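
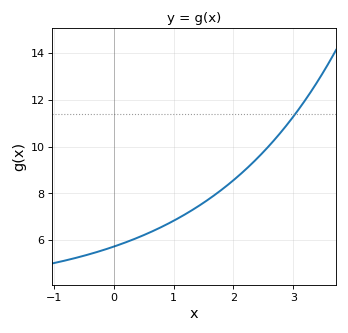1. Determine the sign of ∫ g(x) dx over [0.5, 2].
positive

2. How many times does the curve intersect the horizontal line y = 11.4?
1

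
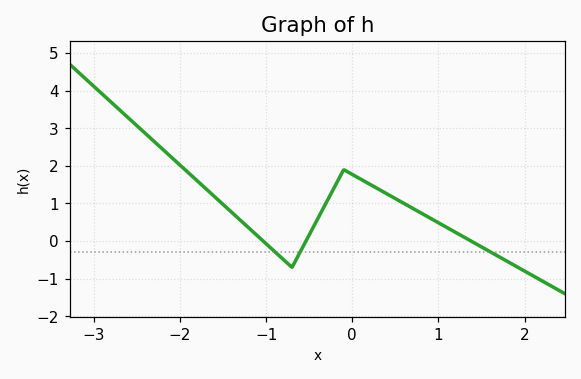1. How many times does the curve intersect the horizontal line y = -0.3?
3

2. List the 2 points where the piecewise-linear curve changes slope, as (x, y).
(-0.7, -0.7); (-0.1, 1.9)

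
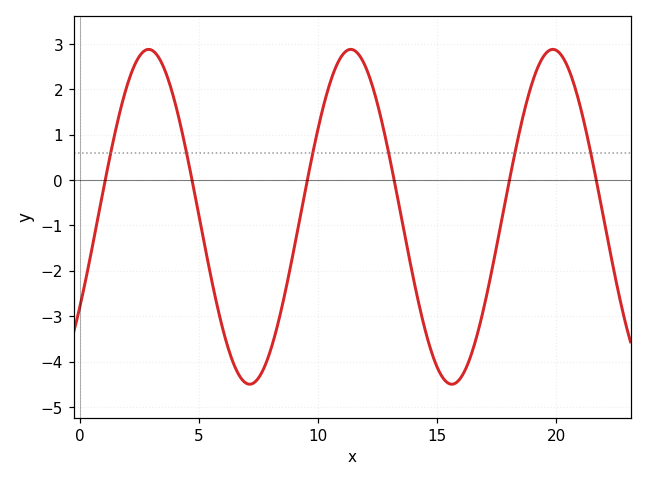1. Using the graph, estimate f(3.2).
2.8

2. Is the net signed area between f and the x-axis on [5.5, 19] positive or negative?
negative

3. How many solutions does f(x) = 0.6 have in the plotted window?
6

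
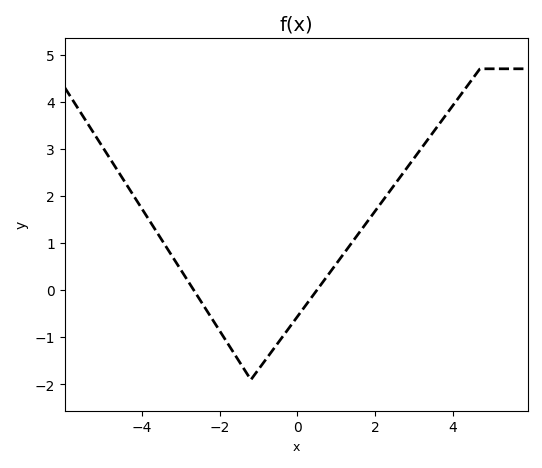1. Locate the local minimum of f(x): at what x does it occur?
-1.2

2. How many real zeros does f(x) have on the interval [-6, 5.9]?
2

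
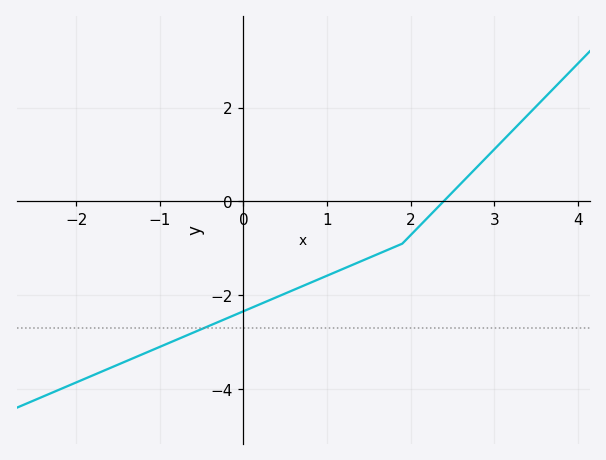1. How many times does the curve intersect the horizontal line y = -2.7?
1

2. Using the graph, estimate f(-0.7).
-2.8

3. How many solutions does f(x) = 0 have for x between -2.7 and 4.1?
1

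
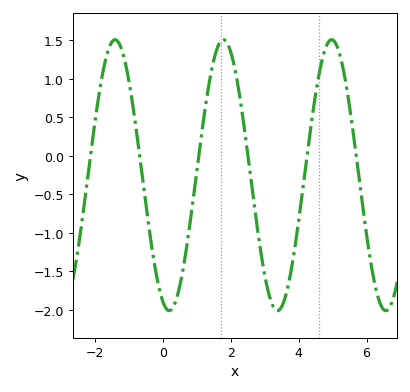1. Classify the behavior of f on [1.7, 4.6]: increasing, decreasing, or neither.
neither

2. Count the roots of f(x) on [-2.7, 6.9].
6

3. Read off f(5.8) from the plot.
-0.355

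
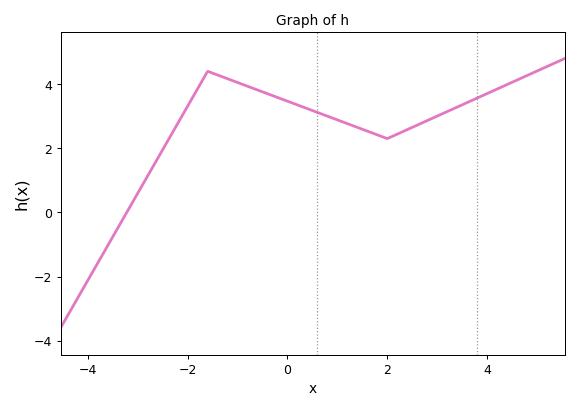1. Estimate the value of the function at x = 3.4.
3.2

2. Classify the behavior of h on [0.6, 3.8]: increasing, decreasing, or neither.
neither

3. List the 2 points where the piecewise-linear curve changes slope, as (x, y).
(-1.6, 4.4); (2, 2.3)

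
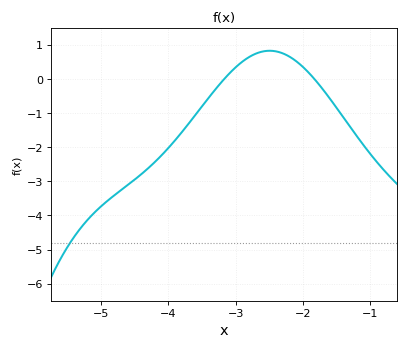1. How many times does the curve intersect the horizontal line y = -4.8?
1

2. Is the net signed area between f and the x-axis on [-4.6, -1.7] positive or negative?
negative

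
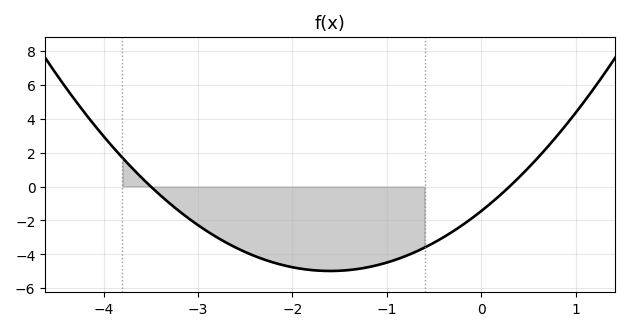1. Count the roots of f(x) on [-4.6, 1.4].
2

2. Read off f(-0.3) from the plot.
-2.65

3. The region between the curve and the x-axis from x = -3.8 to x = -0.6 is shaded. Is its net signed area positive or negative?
negative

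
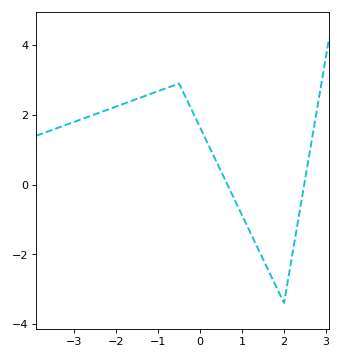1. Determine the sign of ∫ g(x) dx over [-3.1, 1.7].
positive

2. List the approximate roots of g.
0.7, 2.5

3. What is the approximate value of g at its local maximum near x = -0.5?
2.8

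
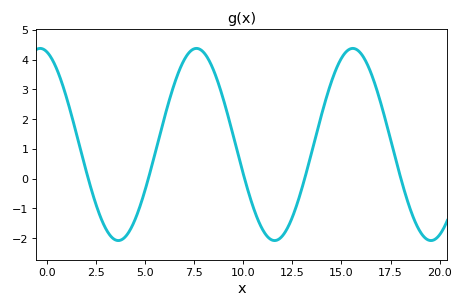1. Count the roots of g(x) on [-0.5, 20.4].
5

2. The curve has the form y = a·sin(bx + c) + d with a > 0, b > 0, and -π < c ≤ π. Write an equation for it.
y = 3.23sin(0.79x + 1.8) + 1.15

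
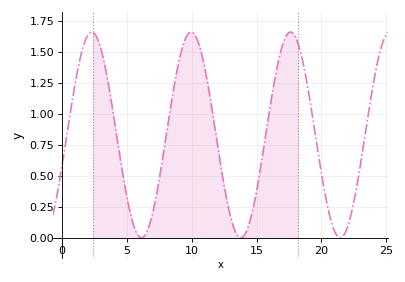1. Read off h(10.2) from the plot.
1.64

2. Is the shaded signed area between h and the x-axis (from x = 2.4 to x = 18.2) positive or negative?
positive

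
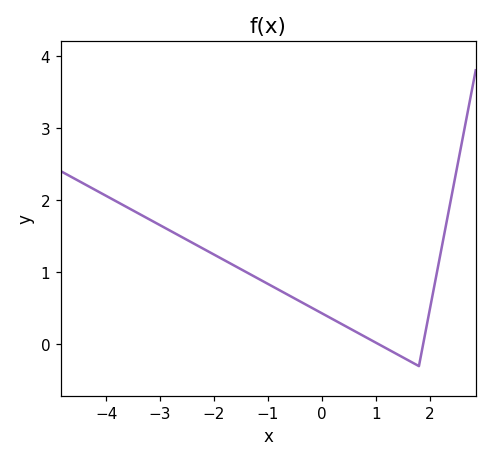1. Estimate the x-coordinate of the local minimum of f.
1.8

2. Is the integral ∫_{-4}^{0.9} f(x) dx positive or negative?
positive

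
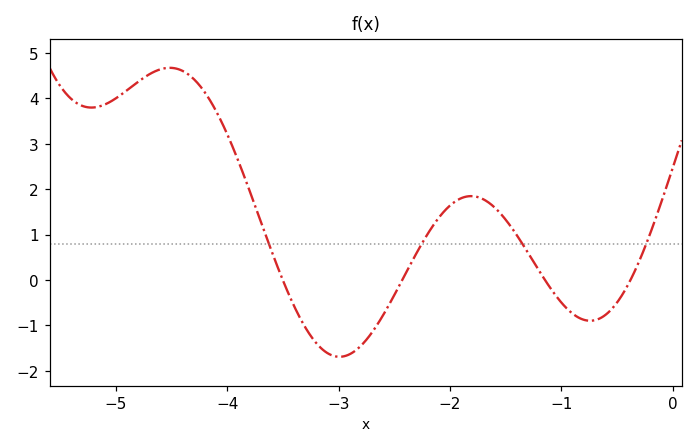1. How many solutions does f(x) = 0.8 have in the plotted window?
4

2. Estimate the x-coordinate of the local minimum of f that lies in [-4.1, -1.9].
-2.99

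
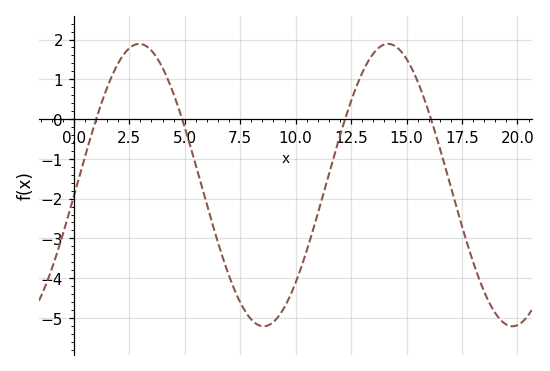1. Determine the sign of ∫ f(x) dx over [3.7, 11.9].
negative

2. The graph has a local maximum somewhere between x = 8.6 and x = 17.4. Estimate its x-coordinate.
14.2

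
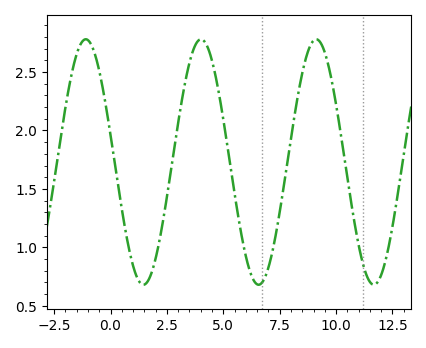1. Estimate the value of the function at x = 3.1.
2.19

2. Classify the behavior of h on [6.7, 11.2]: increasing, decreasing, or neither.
neither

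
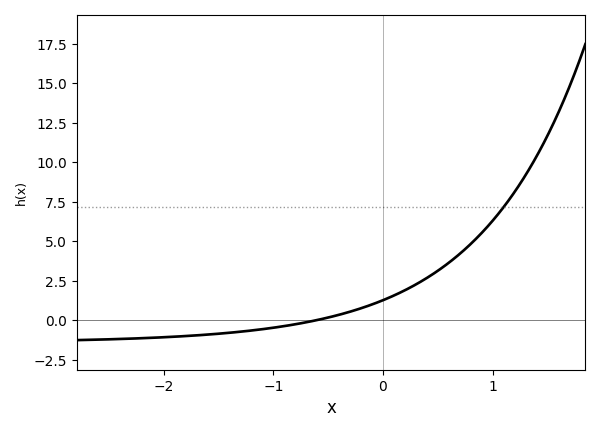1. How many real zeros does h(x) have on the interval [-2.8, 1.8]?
1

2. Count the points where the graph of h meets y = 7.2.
1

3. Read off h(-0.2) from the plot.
0.772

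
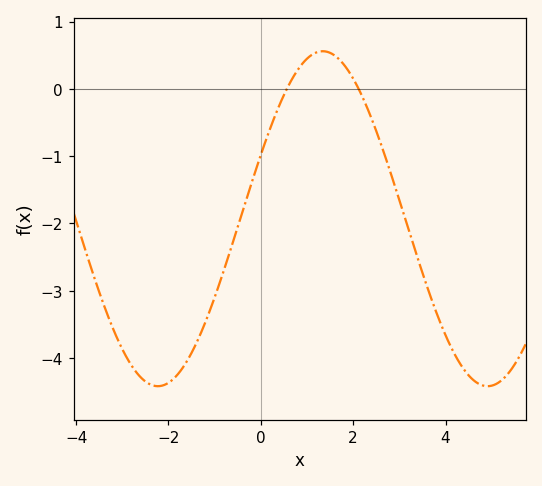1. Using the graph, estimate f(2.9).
-1.4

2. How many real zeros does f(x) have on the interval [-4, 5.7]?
2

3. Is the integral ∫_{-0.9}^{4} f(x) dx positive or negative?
negative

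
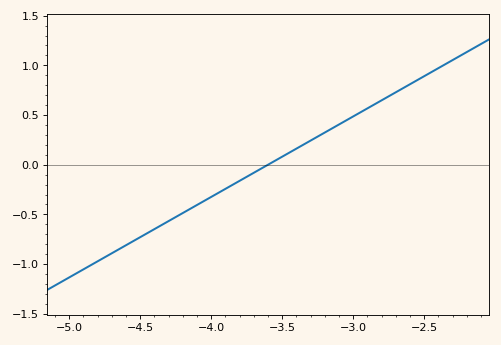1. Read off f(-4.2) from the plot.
-0.5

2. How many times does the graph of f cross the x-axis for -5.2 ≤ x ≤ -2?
1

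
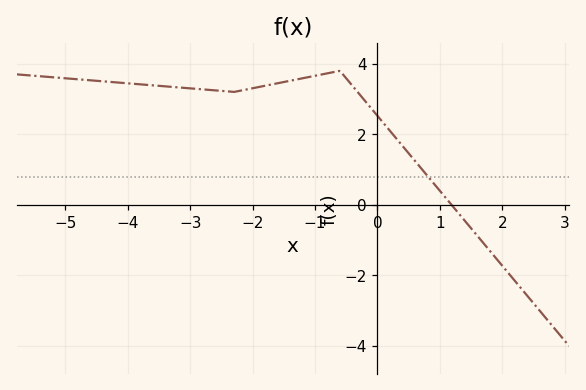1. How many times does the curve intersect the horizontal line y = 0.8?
1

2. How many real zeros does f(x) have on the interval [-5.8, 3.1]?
1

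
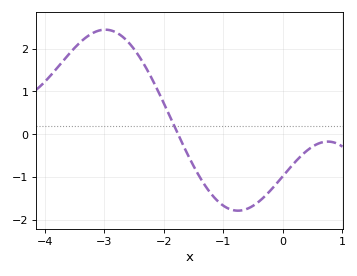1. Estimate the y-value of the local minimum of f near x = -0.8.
-1.8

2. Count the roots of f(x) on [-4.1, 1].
1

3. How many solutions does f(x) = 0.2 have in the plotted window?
1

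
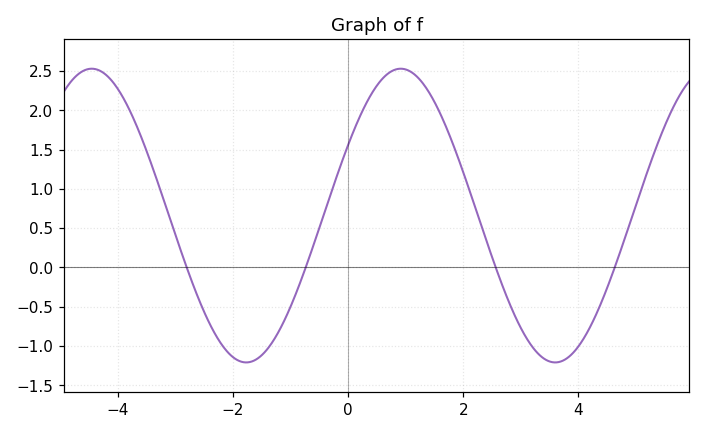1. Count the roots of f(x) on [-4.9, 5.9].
4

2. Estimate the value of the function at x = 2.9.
-0.619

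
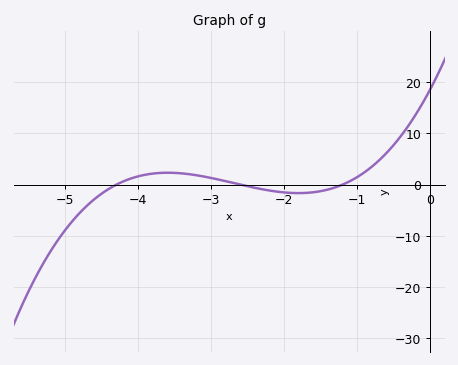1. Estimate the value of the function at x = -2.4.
-1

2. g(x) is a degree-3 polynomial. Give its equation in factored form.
y = 1.38(x + 4.3)(x + 2.6)(x + 1.2)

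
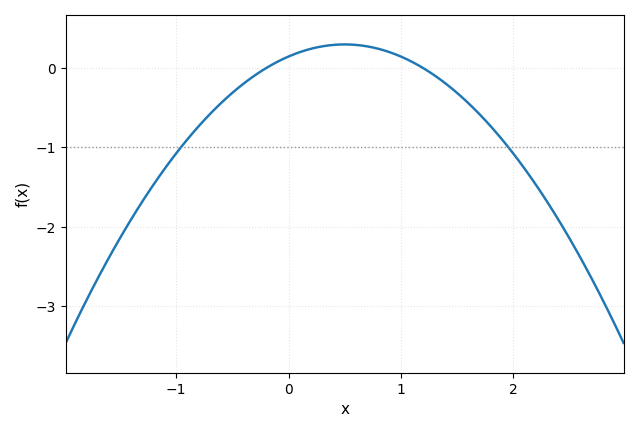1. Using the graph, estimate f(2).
-1.07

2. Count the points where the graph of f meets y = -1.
2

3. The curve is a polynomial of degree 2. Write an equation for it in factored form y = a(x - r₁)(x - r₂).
y = -0.61(x + 0.2)(x - 1.2)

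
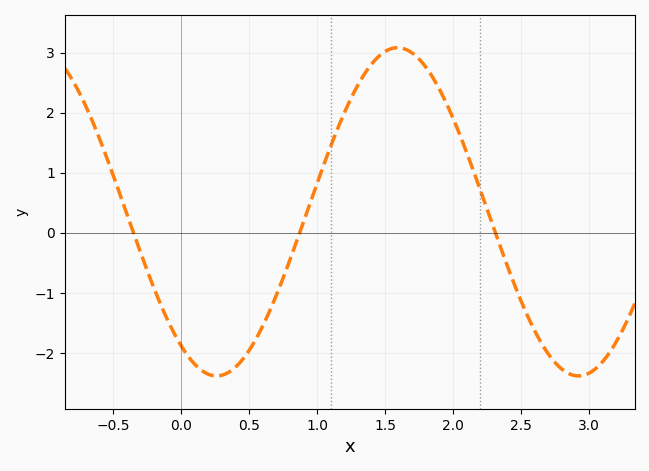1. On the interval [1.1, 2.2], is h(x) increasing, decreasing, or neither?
neither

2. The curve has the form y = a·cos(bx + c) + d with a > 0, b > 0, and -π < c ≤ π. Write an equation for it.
y = 2.73cos(2.4x + 2.5) + 0.35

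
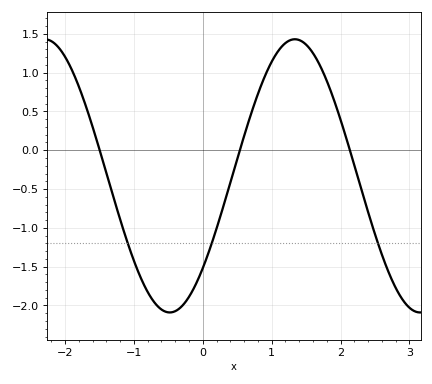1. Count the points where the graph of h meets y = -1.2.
3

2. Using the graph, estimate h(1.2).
1.4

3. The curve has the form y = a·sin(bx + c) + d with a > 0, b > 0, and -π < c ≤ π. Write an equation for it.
y = 1.76sin(1.7x - 0.74) - 0.33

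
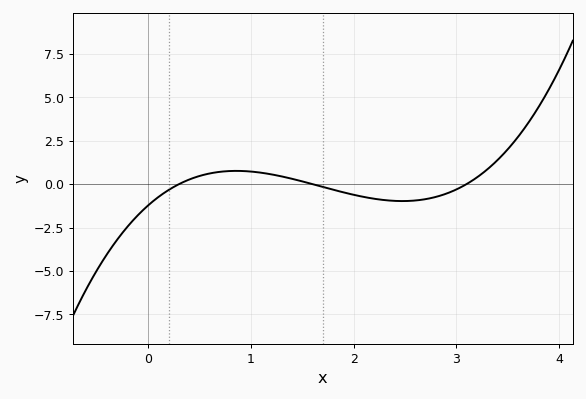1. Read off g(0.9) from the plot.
0.758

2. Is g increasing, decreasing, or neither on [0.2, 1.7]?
neither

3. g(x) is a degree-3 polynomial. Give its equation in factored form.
y = 0.82(x - 0.3)(x - 1.6)(x - 3.1)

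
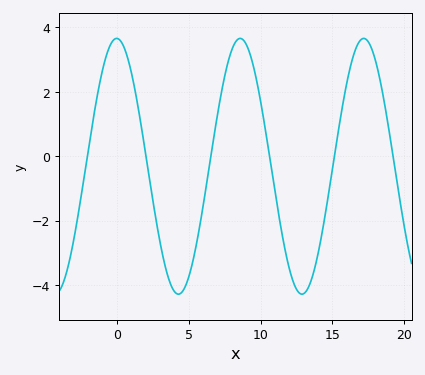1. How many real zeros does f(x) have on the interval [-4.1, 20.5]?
6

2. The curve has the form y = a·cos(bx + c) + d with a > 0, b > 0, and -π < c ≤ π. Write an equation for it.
y = 3.97cos(0.73x + 0.02) - 0.31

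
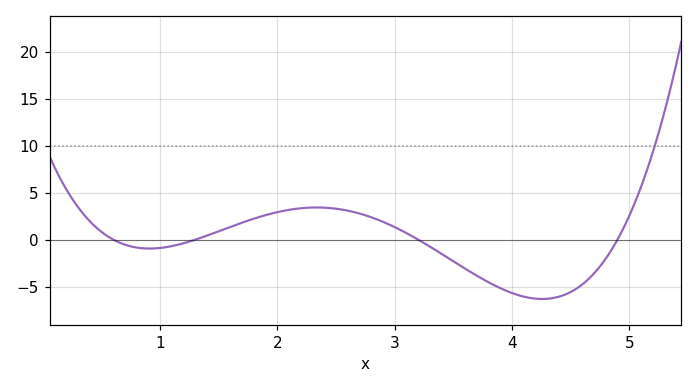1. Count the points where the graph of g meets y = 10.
1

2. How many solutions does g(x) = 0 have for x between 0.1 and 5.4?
4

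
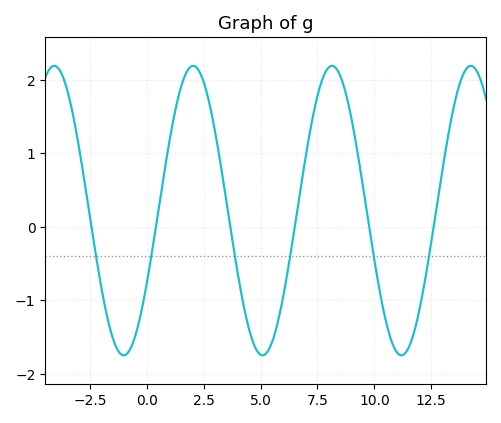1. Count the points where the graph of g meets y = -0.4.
6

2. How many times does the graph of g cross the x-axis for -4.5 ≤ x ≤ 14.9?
6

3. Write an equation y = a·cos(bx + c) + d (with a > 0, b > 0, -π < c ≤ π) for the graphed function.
y = 1.97cos(1.03x - 2.1) + 0.22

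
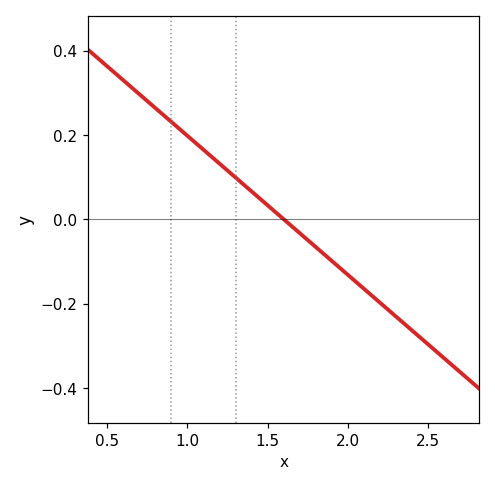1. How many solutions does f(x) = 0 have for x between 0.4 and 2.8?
1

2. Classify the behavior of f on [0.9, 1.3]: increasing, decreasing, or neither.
decreasing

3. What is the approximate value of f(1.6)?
0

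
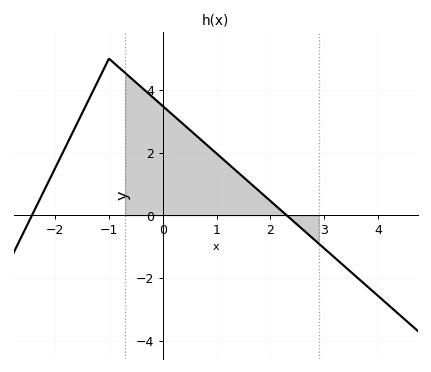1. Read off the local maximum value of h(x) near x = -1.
5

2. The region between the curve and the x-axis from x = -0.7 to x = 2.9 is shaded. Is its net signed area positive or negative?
positive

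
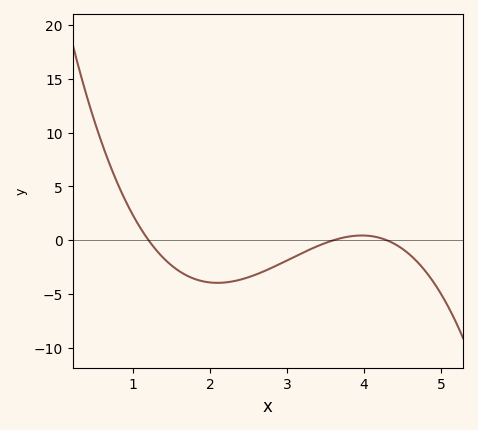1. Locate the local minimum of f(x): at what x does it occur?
2.1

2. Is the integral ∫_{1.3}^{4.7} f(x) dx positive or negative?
negative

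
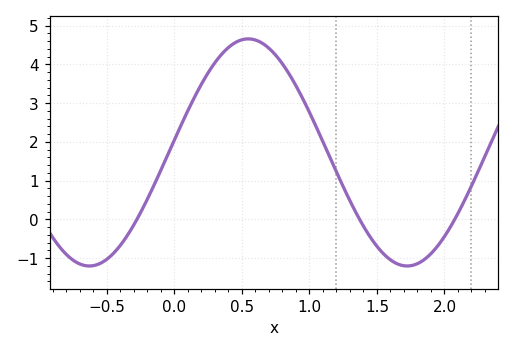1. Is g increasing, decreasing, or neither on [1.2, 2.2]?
neither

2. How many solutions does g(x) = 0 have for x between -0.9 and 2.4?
3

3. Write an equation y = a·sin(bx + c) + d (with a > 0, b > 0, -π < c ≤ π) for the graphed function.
y = 2.93sin(2.7x + 0.11) + 1.73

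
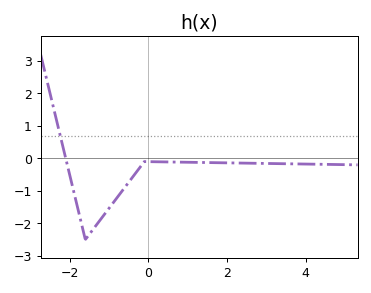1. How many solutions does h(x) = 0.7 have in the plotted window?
1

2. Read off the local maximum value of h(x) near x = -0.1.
-0.1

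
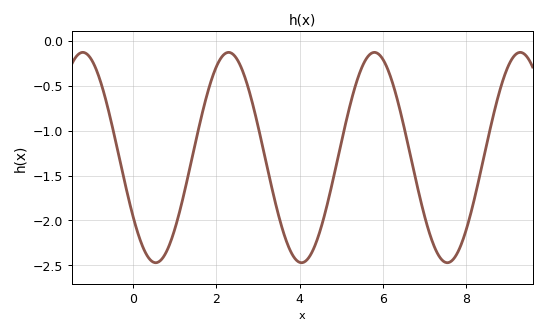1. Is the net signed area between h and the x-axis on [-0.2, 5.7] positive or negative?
negative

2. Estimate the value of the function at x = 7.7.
-2.43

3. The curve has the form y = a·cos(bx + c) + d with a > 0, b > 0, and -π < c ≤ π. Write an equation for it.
y = 1.17cos(1.79x + 2.18) - 1.3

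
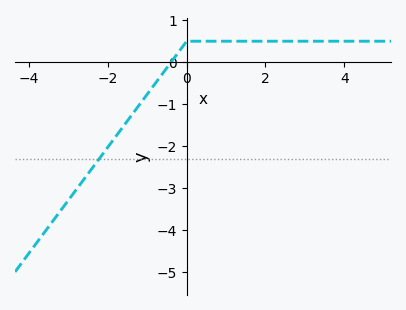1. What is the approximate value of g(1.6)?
0.5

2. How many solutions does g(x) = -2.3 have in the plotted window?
1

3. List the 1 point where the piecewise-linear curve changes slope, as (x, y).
(0, 0.5)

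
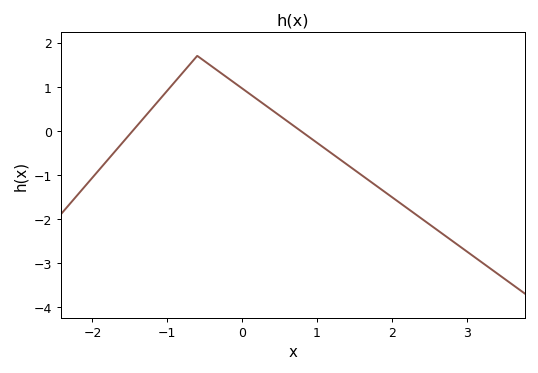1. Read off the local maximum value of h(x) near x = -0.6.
1.7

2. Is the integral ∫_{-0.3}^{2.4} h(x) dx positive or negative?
negative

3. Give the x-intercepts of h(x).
-1.5, 0.8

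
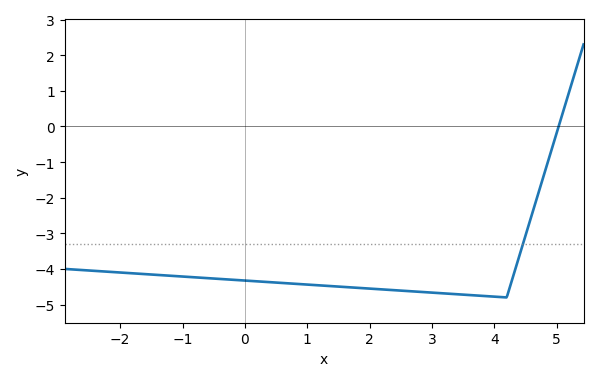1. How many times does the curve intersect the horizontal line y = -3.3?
1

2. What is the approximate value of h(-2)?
-4.1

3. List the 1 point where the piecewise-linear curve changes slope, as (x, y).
(4.2, -4.8)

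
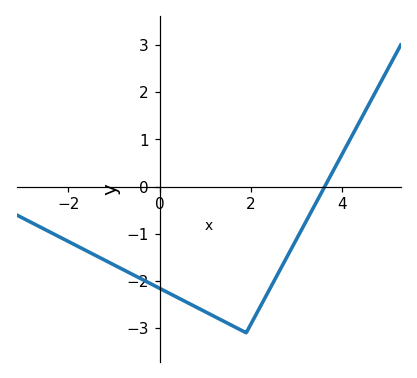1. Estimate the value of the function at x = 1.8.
-3.05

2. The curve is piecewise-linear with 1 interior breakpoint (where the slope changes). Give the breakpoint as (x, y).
(1.9, -3.1)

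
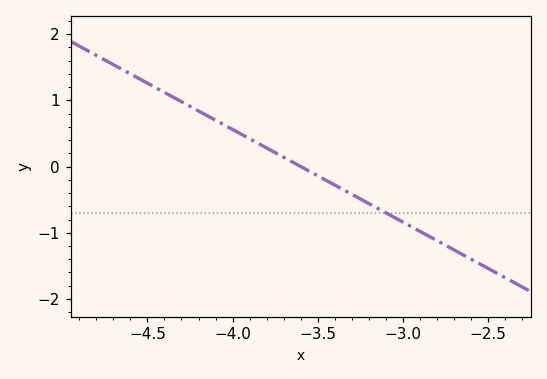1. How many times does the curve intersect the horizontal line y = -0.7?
1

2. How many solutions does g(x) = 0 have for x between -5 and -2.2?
1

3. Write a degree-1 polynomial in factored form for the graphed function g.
y = -1.4(x + 3.6)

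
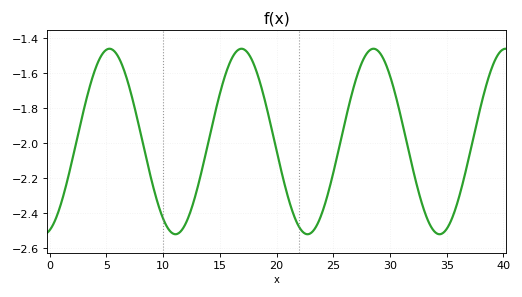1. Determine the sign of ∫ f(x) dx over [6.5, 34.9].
negative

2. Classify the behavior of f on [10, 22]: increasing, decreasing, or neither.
neither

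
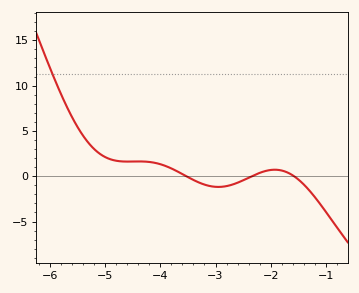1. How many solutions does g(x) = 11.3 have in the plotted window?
1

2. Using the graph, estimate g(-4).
1.5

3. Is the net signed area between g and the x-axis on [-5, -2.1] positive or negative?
positive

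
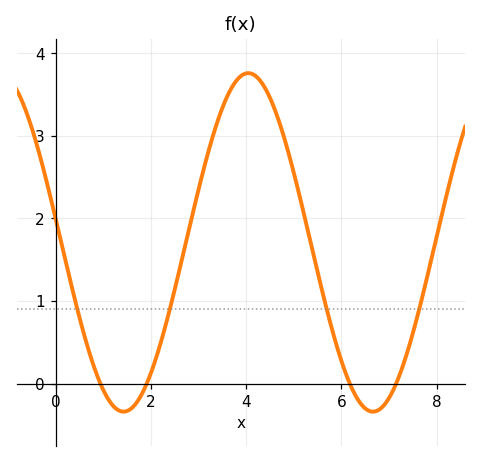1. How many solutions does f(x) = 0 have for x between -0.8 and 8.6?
4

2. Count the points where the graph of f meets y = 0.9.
4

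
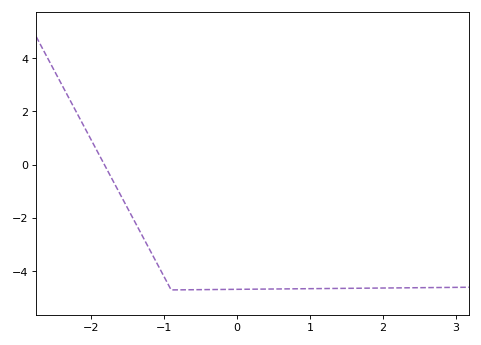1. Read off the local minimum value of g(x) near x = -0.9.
-4.7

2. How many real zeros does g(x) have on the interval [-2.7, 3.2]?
1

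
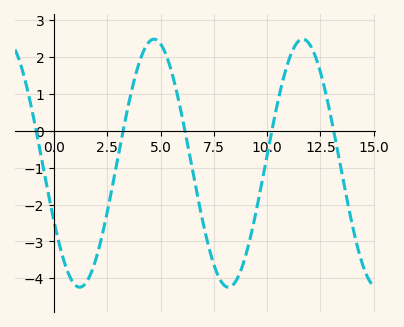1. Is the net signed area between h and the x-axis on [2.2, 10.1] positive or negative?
negative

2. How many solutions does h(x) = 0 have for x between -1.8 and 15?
5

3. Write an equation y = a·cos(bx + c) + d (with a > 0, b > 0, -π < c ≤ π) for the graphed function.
y = 3.36cos(0.9x + 2.1) - 0.88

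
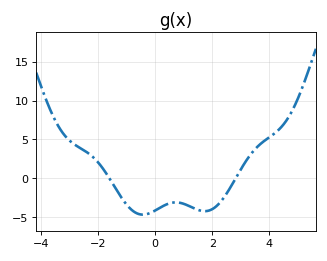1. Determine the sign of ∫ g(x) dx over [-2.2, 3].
negative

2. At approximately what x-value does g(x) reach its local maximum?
0.72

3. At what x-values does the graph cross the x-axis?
-1.61, 2.82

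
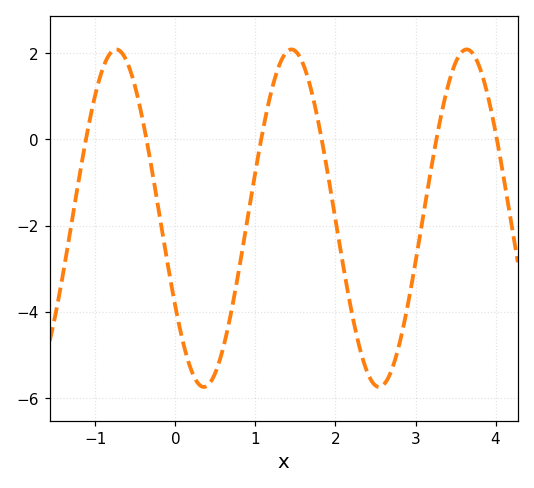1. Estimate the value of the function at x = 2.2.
-3.99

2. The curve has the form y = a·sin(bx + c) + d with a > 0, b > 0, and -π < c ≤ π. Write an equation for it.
y = 3.92sin(2.87x - 2.59) - 1.83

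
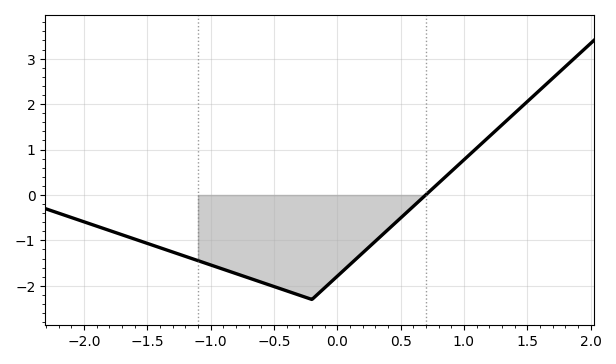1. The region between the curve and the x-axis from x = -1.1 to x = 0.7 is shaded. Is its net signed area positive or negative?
negative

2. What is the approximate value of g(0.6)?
-0.251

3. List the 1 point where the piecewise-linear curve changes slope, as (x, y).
(-0.2, -2.3)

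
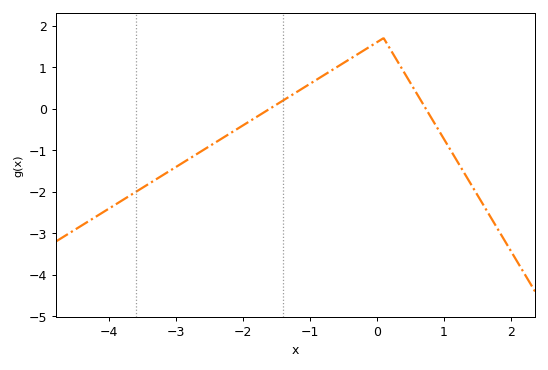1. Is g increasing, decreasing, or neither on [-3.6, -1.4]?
increasing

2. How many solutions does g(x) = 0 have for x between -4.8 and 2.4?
2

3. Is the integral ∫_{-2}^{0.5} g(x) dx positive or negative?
positive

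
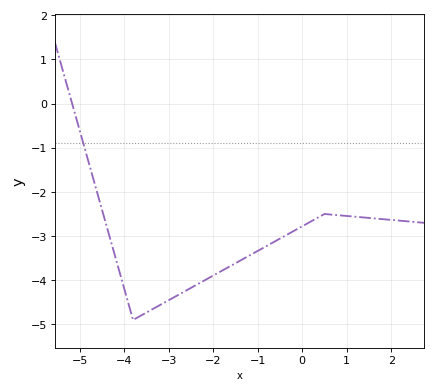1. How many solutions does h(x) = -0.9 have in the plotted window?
1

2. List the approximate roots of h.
-5.17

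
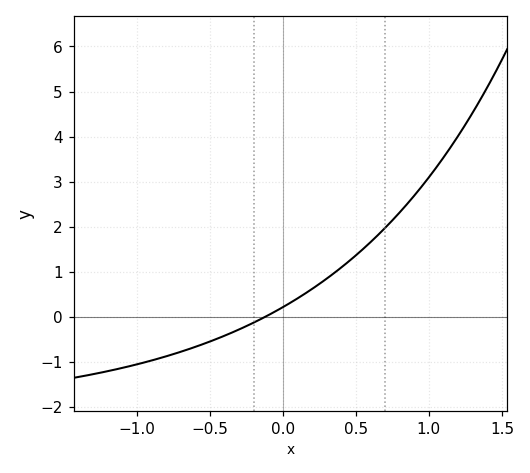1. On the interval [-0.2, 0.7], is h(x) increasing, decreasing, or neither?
increasing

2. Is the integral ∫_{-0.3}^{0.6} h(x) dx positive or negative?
positive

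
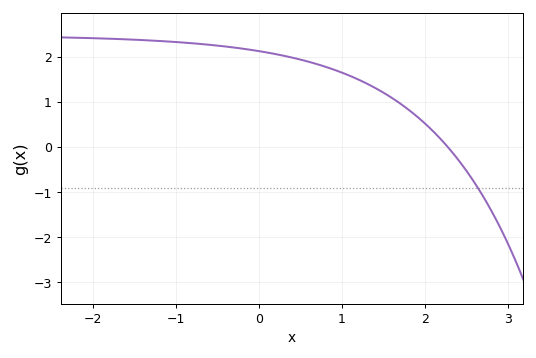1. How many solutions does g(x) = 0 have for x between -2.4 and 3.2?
1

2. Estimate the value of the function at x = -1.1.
2.3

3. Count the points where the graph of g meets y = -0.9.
1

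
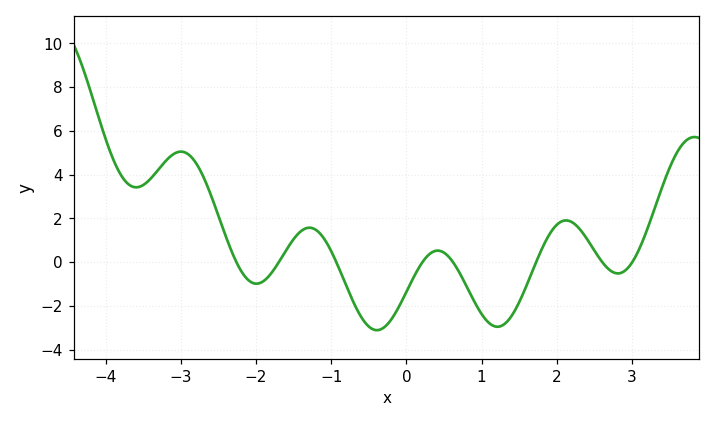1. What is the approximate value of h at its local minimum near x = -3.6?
3.42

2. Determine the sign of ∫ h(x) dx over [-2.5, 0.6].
negative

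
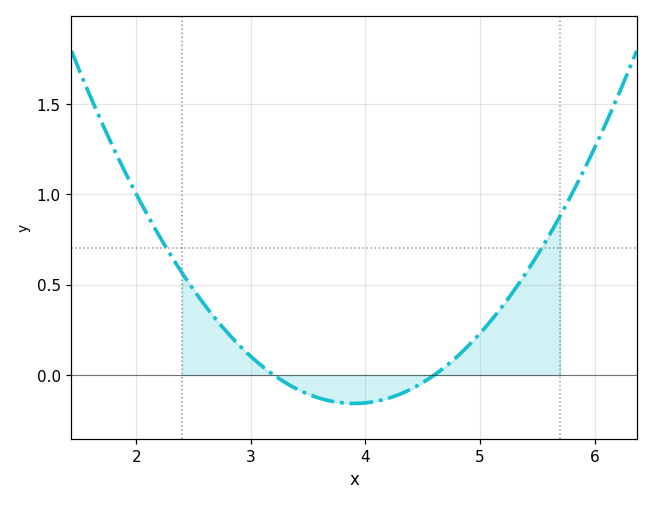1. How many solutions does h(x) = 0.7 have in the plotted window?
2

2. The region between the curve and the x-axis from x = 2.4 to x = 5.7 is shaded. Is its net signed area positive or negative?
positive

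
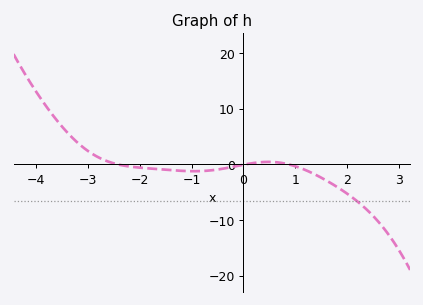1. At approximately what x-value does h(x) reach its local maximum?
0.482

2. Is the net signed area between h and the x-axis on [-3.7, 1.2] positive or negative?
positive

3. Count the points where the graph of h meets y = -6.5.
1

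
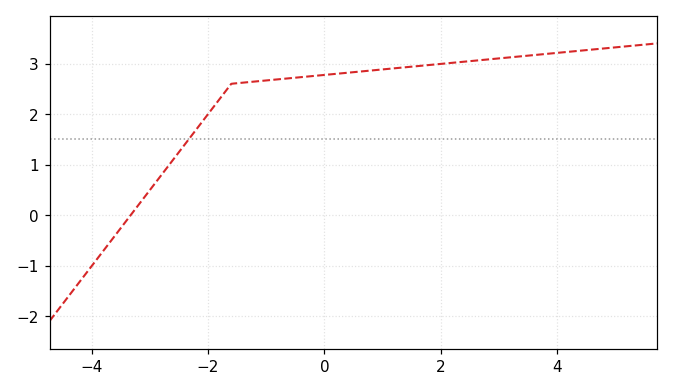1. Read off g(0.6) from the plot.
2.8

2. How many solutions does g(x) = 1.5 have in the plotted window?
1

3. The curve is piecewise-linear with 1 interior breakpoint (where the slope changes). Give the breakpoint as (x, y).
(-1.6, 2.6)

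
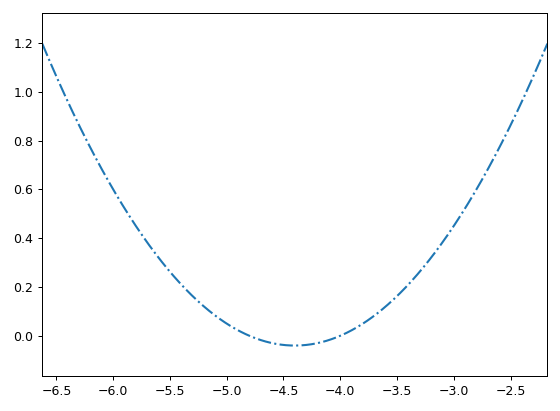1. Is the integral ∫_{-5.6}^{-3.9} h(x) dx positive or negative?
positive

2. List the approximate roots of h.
-4.8, -4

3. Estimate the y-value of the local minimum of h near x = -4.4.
-0.04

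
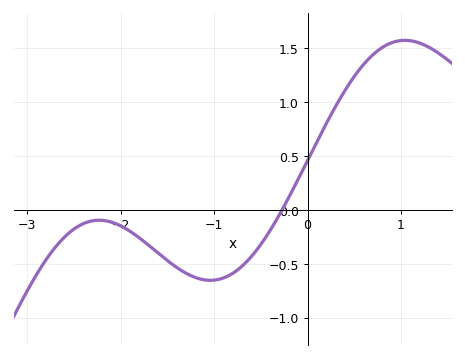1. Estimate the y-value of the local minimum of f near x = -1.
-0.654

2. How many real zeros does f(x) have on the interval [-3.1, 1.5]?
1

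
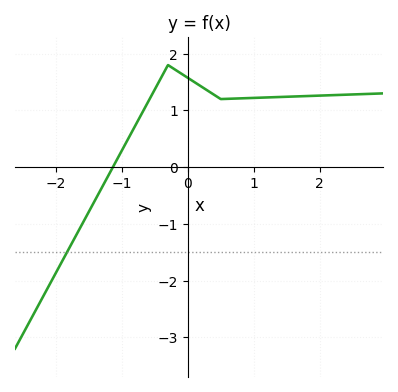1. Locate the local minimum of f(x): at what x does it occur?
0.5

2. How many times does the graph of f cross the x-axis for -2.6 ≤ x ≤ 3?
1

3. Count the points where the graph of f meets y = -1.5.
1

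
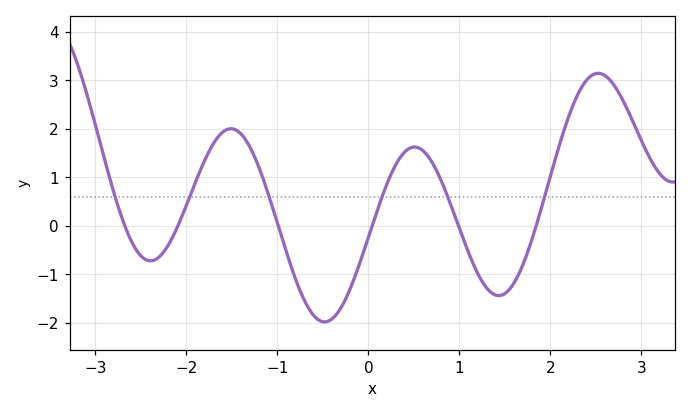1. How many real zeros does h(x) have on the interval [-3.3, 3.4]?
6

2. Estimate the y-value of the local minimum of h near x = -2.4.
-0.7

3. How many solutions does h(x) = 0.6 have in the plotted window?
6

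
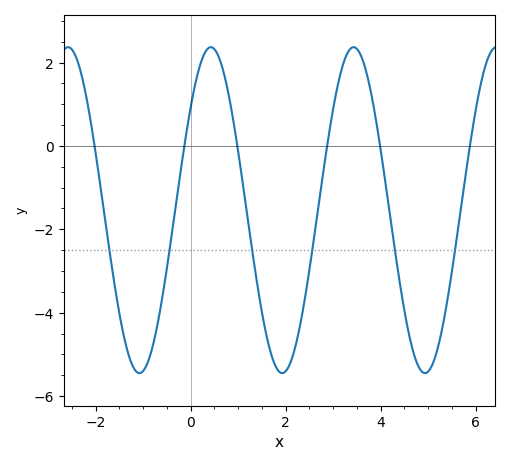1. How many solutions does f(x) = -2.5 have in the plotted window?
6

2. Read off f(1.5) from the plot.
-3.98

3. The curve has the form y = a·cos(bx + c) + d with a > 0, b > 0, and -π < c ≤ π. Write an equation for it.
y = 3.91cos(2.09x - 0.89) - 1.54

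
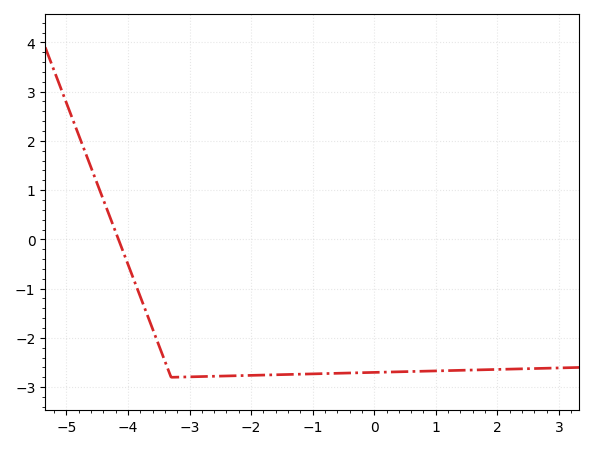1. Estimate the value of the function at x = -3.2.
-2.8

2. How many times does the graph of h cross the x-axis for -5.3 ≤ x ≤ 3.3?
1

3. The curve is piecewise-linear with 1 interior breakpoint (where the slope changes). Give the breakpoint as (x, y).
(-3.3, -2.8)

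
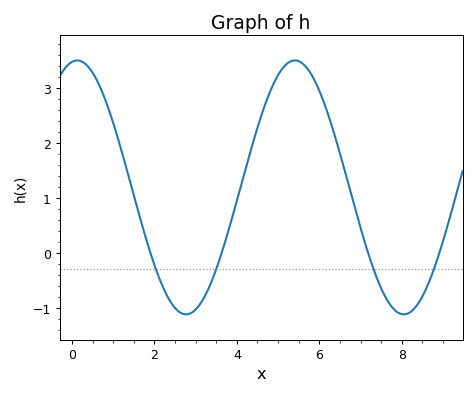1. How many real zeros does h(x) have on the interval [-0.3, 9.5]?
4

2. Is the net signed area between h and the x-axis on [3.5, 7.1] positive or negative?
positive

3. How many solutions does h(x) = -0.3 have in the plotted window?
4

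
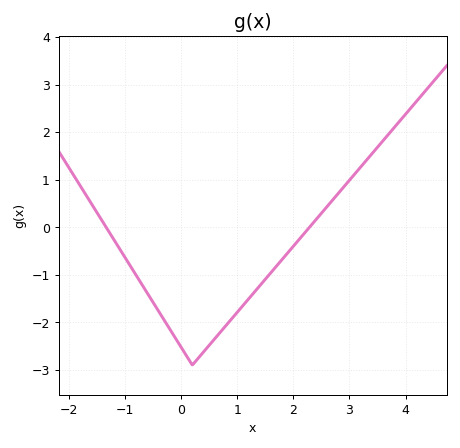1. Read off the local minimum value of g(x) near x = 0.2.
-2.9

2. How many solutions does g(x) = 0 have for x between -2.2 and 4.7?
2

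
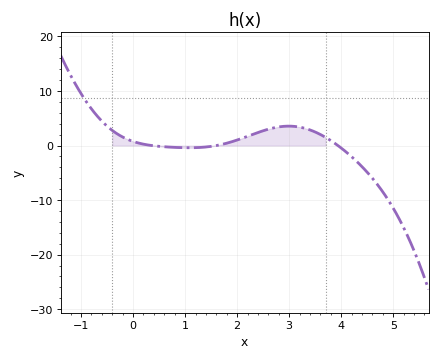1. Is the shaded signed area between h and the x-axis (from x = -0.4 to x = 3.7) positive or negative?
positive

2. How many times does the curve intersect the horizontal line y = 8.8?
1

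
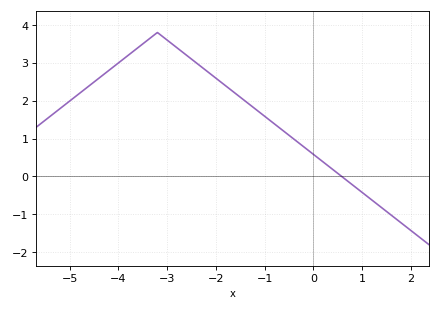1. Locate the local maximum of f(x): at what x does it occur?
-3.2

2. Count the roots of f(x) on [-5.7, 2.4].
1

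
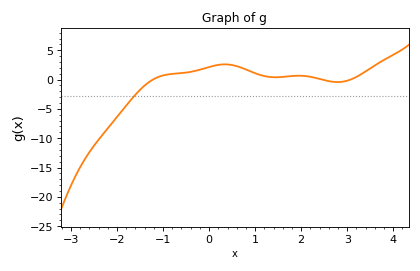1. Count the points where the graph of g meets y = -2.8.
1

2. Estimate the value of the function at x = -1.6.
-2.5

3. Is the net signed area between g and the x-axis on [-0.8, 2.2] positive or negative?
positive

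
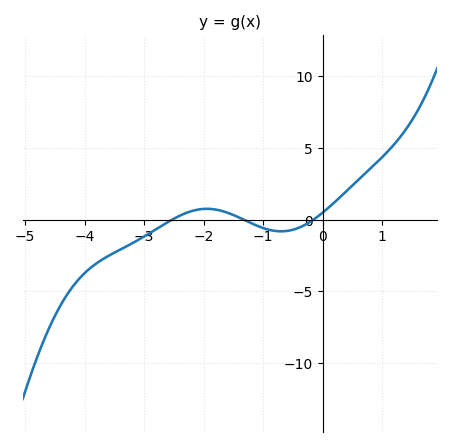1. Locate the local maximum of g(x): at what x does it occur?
-1.95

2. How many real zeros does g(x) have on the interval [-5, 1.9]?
3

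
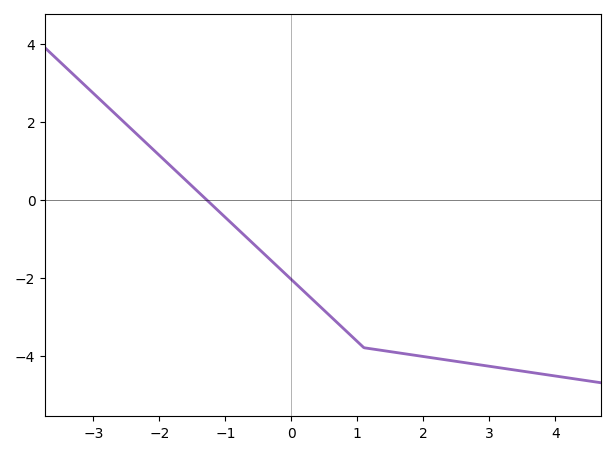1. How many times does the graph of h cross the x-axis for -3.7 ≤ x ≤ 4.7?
1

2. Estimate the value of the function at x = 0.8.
-3.32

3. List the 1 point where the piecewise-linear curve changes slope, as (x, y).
(1.1, -3.8)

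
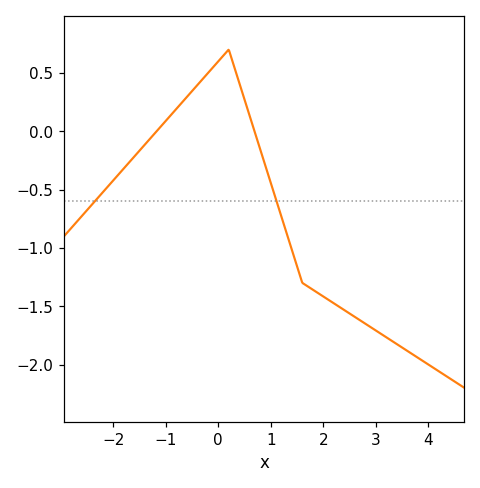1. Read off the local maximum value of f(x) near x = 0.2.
0.699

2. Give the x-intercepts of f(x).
-1.17, 0.69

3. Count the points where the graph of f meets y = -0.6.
2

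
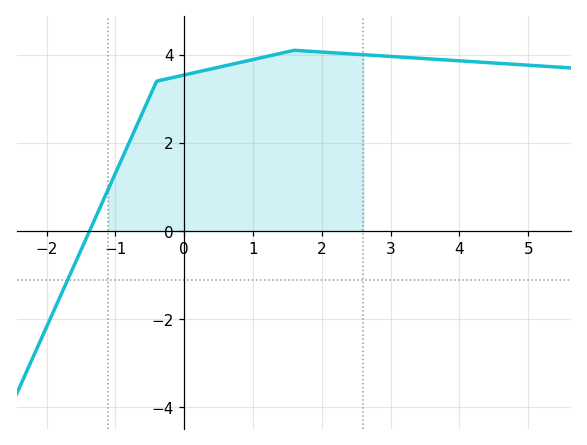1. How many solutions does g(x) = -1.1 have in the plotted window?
1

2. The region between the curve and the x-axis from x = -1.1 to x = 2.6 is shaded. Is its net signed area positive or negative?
positive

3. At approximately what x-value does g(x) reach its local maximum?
1.6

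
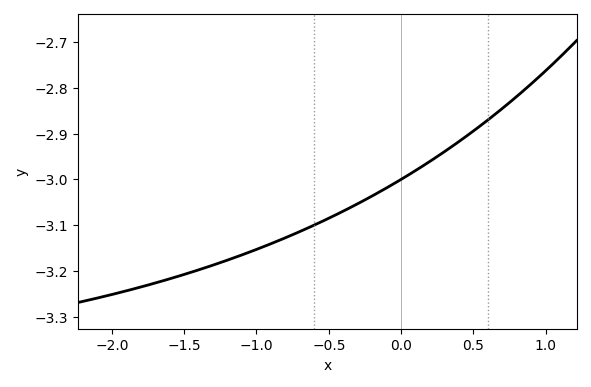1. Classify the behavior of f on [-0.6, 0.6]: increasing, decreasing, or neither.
increasing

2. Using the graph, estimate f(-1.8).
-3.24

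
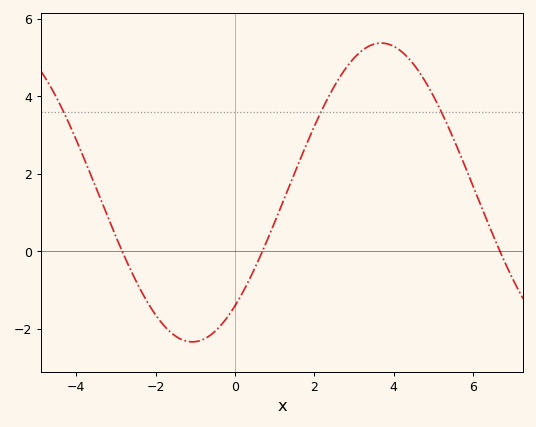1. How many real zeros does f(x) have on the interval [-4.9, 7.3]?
3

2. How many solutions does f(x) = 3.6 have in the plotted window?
3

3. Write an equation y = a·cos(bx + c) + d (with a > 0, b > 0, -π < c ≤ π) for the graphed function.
y = 3.86cos(0.66x - 2.43) + 1.52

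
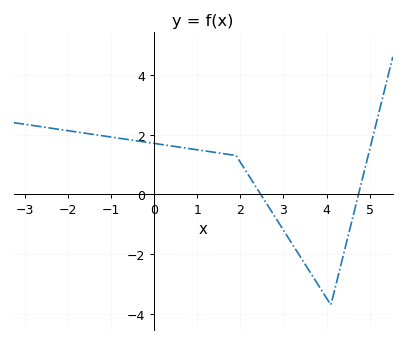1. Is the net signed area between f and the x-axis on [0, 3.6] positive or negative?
positive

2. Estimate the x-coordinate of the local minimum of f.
4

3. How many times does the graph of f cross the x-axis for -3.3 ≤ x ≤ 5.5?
2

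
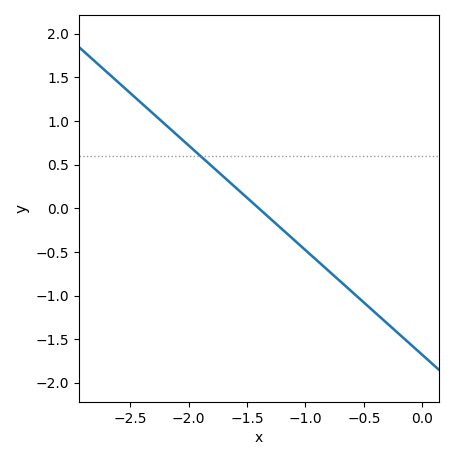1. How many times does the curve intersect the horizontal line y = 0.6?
1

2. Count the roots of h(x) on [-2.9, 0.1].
1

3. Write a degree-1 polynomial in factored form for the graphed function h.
y = -1.2(x + 1.4)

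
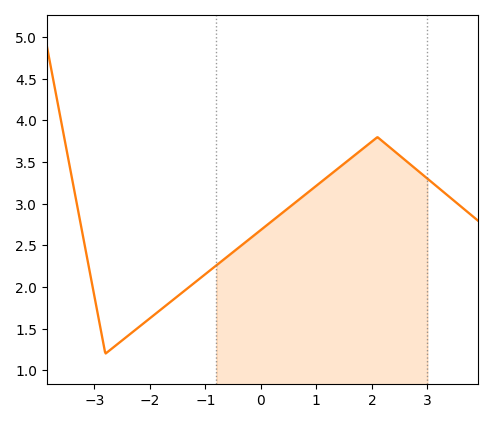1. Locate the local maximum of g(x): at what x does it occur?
2.1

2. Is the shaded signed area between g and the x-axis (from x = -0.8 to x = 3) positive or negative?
positive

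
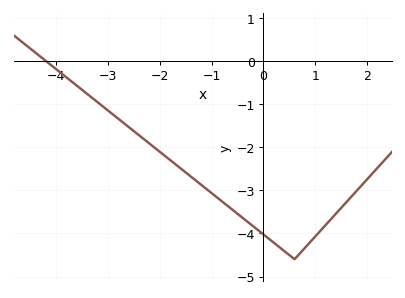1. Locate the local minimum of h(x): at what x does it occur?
0.6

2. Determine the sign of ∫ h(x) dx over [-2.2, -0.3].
negative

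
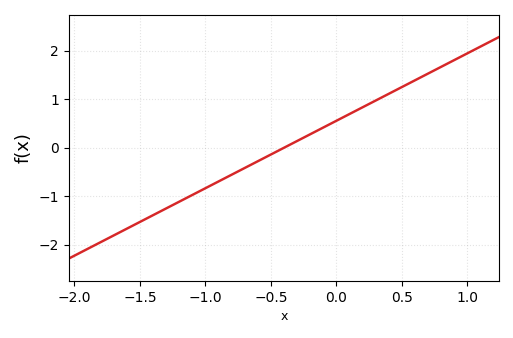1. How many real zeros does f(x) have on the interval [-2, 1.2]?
1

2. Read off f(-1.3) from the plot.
-1.25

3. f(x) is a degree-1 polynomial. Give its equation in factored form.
y = 1.39(x + 0.4)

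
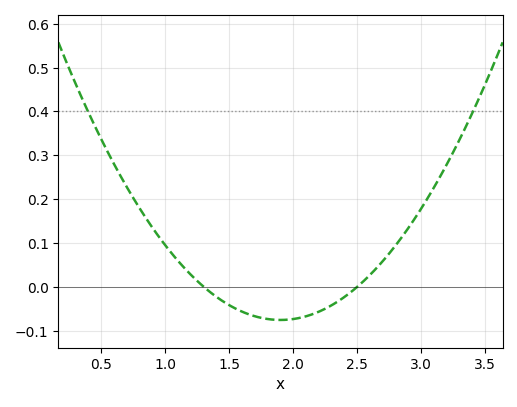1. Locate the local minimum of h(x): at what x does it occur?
1.9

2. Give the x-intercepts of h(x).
1.3, 2.5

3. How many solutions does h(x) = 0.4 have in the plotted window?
2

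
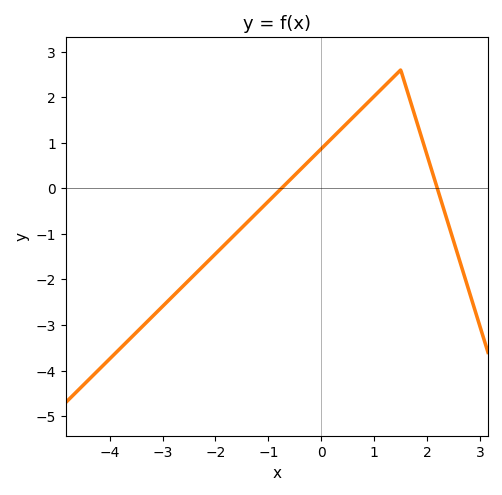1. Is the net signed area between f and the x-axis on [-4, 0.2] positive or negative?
negative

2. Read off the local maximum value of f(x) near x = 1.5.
2.6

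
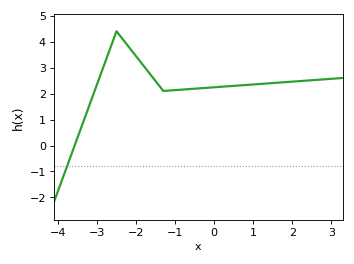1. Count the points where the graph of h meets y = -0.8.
1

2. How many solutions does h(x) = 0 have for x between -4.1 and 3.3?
1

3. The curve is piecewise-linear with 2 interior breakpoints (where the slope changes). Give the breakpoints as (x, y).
(-2.5, 4.4); (-1.3, 2.1)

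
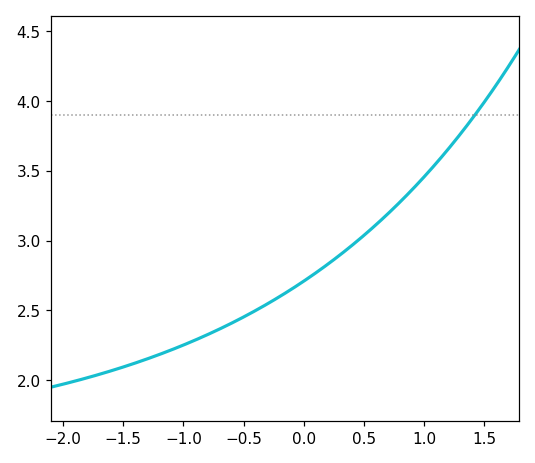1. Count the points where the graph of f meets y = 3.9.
1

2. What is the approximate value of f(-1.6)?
2.07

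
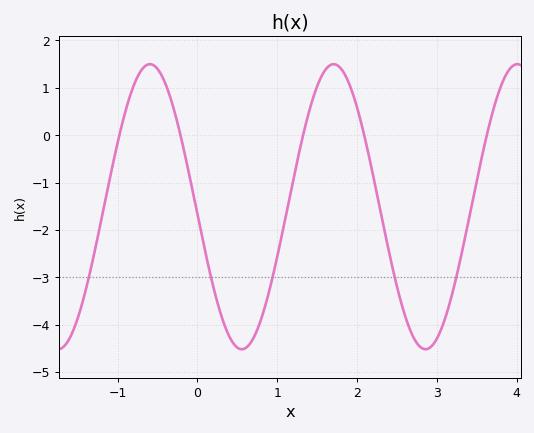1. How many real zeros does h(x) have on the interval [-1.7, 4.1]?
5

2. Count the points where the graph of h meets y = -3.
5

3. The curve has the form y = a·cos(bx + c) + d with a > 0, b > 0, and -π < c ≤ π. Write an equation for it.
y = 3.01cos(2.73x + 1.62) - 1.51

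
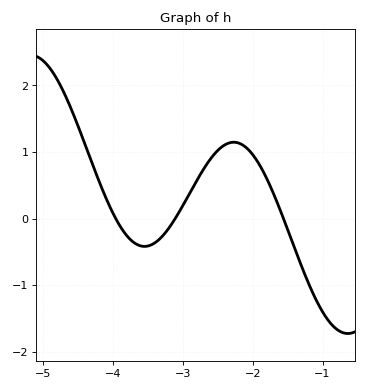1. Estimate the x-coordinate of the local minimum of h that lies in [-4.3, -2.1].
-3.55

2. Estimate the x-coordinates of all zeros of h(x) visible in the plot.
-3.96, -3.11, -1.56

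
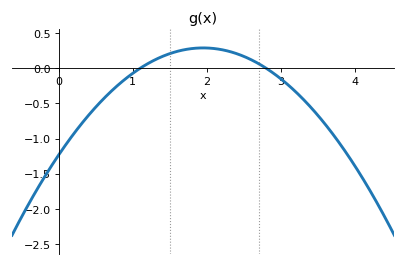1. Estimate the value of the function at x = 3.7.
-0.95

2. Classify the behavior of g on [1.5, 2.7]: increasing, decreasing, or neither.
neither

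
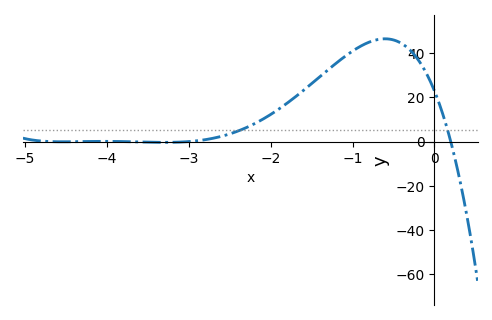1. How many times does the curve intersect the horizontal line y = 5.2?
2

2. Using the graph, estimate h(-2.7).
1.53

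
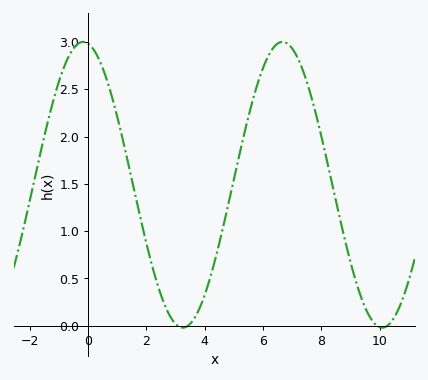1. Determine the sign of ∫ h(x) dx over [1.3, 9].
positive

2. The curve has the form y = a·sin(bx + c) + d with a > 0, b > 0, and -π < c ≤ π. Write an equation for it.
y = 1.51sin(0.92x + 1.72) + 1.49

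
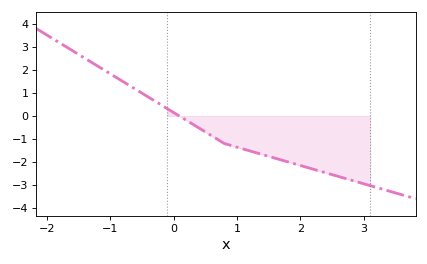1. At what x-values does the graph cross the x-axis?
0.1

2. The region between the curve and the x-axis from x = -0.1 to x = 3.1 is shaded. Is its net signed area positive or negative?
negative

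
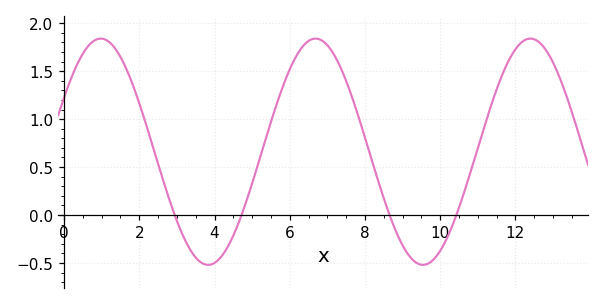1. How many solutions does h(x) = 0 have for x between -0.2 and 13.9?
4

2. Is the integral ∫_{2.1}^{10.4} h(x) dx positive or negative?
positive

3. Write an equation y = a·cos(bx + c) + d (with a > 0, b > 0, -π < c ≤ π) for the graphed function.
y = 1.18cos(1.1x - 1.1) + 0.66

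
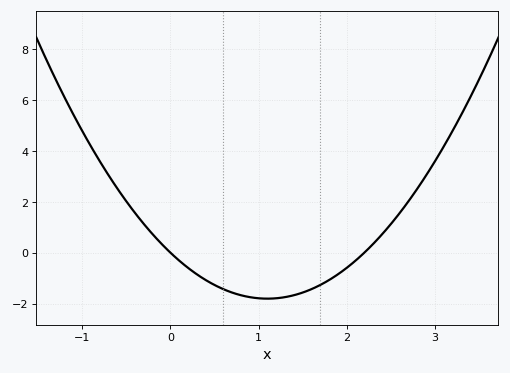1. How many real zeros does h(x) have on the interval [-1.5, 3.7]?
2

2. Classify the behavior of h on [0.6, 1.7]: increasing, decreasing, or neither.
neither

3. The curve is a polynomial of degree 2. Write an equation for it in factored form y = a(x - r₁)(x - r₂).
y = 1.49(x - 0)(x - 2.2)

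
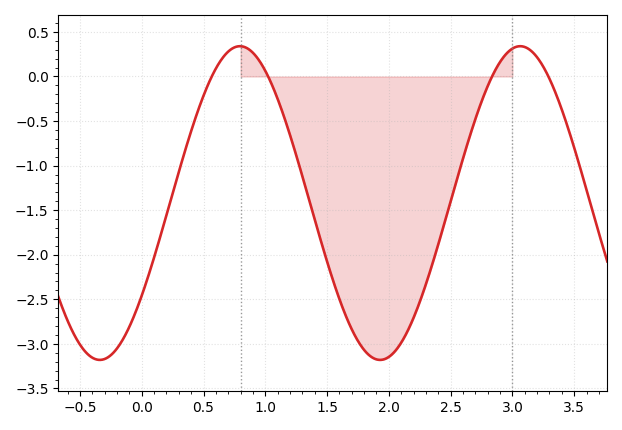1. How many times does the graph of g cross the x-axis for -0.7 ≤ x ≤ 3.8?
4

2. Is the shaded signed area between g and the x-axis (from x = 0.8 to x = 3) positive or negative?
negative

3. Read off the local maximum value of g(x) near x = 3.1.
0.35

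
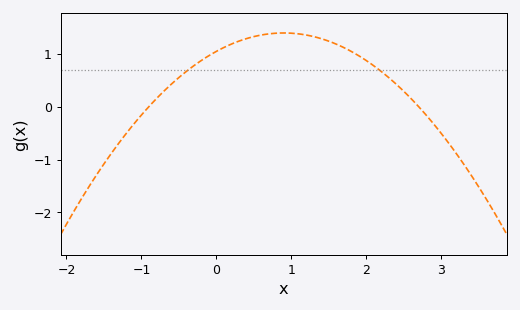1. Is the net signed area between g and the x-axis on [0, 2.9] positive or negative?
positive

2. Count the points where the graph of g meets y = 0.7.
2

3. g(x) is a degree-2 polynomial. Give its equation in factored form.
y = -0.43(x + 0.9)(x - 2.7)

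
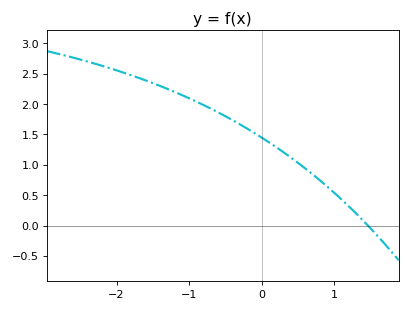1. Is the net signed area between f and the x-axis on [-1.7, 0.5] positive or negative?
positive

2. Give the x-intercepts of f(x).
1.5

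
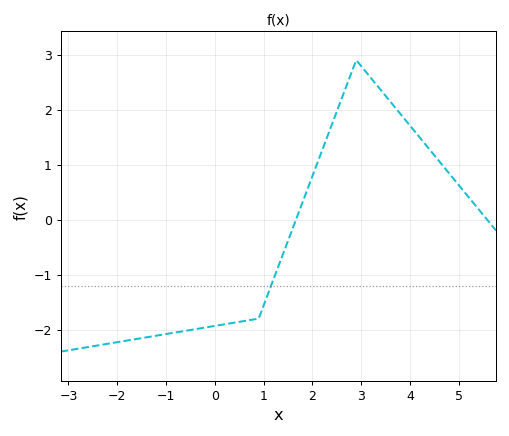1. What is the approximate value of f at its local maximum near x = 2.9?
2.9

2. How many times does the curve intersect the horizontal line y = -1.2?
1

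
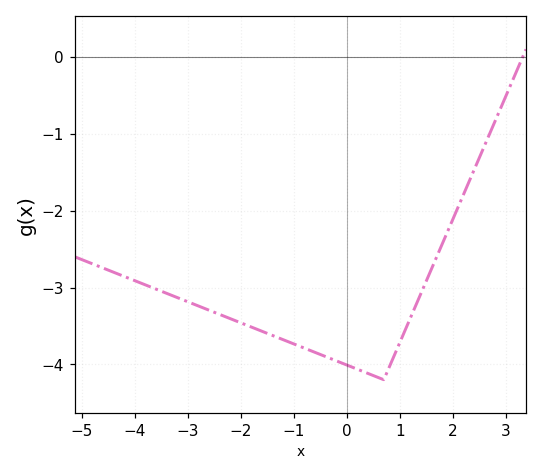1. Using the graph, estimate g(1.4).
-3.08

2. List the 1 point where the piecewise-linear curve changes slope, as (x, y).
(0.7, -4.2)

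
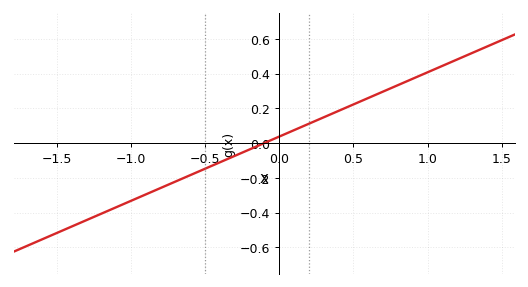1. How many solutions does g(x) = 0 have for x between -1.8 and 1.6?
1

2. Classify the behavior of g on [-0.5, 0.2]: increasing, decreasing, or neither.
increasing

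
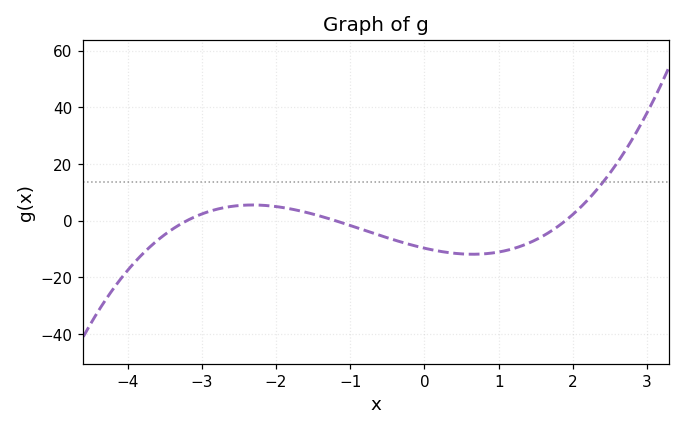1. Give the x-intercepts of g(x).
-3.2, -1.2, 1.9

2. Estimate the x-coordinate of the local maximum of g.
-2.32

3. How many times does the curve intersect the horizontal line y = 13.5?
1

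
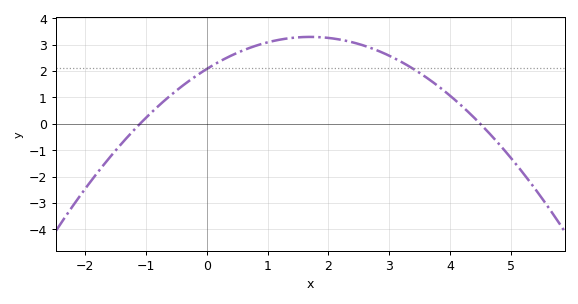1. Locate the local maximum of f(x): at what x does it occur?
1.6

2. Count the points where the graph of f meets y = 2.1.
2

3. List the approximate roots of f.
-1, 4.6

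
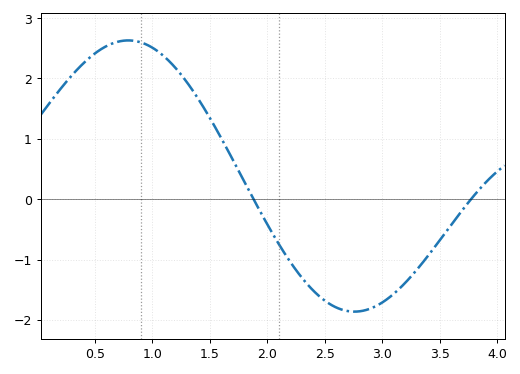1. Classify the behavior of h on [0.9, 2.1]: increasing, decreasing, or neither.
decreasing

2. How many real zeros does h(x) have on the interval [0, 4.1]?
2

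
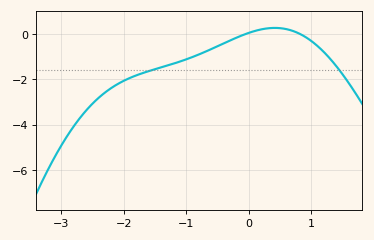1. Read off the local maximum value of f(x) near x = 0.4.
0.3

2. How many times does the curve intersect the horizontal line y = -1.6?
2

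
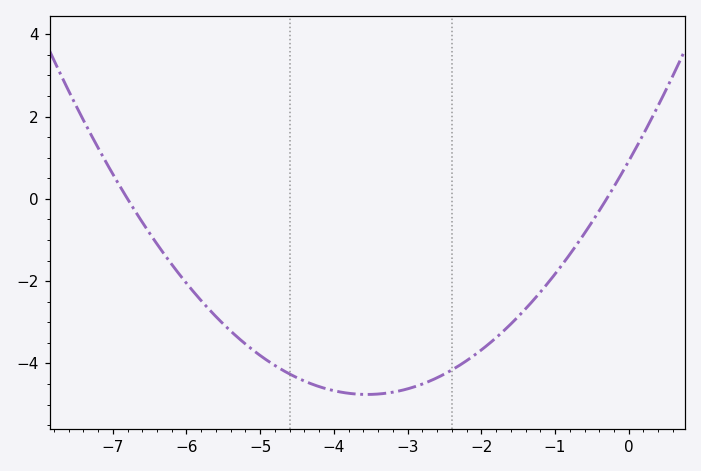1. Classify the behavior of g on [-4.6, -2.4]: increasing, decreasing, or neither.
neither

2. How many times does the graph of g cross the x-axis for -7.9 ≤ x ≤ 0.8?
2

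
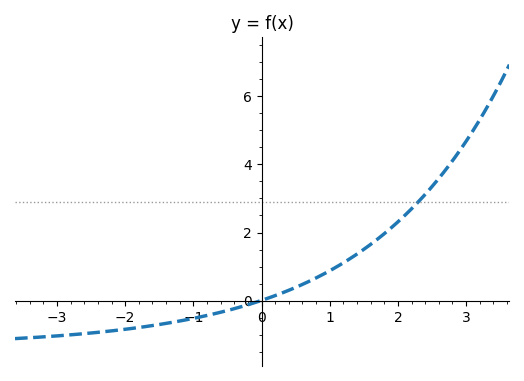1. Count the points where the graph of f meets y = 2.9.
1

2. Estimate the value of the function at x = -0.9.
-0.4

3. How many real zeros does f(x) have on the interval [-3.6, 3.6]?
1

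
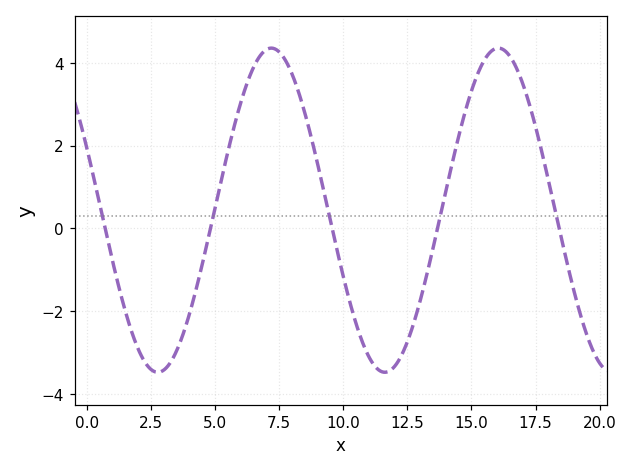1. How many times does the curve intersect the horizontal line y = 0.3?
5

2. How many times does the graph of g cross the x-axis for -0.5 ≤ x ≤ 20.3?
5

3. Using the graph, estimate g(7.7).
4.2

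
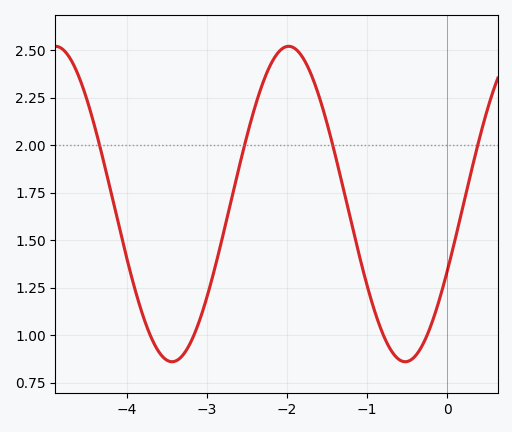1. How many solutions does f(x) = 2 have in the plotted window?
4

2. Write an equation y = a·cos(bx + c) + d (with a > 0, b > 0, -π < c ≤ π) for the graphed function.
y = 0.83cos(2.16x - 2.01) + 1.69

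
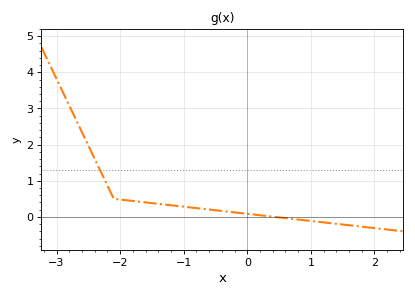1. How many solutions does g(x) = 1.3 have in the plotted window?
1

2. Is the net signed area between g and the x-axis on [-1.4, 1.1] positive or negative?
positive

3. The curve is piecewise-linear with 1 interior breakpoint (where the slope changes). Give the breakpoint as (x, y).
(-2.1, 0.5)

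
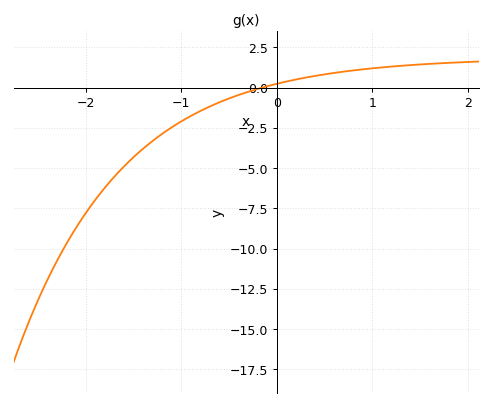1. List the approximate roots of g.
-0.2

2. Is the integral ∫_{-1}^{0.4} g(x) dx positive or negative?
negative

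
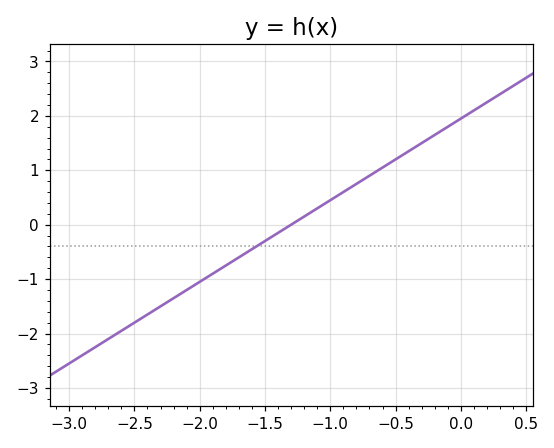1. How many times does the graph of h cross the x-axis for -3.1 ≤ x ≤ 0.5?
1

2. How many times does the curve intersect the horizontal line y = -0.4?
1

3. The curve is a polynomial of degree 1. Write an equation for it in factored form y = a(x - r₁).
y = 1.5(x + 1.3)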